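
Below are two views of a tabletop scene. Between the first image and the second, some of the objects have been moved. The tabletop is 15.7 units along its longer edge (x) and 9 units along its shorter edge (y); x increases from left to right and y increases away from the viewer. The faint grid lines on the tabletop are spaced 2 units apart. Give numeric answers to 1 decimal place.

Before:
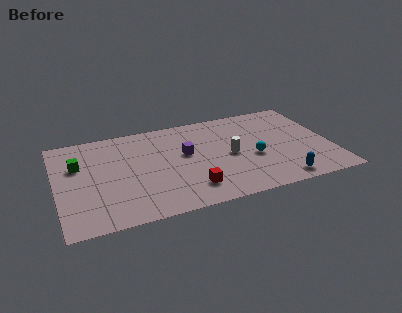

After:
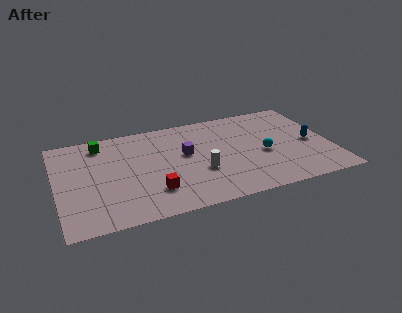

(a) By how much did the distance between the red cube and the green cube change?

-1.4

They were about 7.3 units apart before and 5.9 after — 1.4 units closer together.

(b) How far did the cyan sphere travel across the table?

0.6

The cyan sphere moved from about (11.2, 3.7) to (11.8, 3.9), a distance of √(0.6² + 0.2²) ≈ 0.6.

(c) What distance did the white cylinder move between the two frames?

2.1

The white cylinder was near (9.9, 4.3) before and (8.1, 3.3) after, so it travelled √(1.8² + 1.0²) ≈ 2.1 units.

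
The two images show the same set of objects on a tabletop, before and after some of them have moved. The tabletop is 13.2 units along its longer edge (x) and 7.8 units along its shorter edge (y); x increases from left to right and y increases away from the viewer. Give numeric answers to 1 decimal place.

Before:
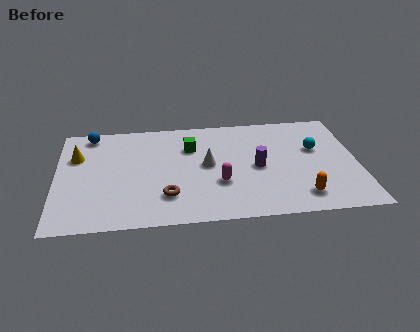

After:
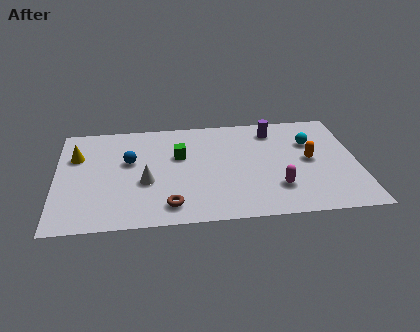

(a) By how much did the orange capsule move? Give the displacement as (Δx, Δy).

(0.5, 2.6)

From the two frames, the orange capsule sits at roughly (10.6, 1.4) before and (11.1, 4.0) after.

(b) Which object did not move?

the yellow cone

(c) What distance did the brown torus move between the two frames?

0.7

The brown torus was near (4.8, 2.0) before and (4.9, 1.3) after, so it travelled √(0.1² + 0.7²) ≈ 0.7 units.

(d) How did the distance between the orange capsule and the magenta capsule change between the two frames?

-1.3

They were about 3.7 units apart before and 2.4 after — 1.3 units closer together.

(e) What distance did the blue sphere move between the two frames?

2.8

The blue sphere was near (1.5, 6.9) before and (3.2, 4.7) after, so it travelled √(1.7² + 2.2²) ≈ 2.8 units.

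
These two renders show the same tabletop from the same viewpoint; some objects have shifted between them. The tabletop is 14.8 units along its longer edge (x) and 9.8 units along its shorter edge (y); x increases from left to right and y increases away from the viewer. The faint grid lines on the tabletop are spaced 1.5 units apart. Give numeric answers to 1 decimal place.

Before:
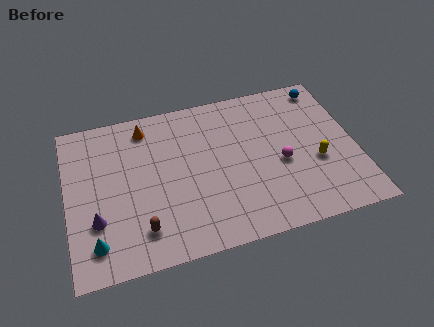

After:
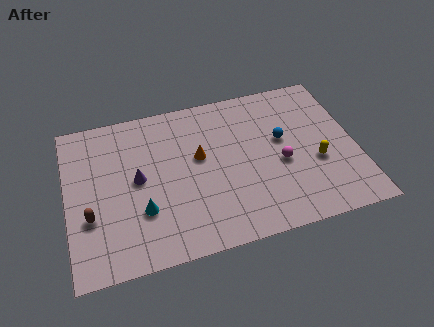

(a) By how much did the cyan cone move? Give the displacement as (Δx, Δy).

(2.4, 1.3)

The cyan cone started near (1.3, 1.8) and ended near (3.7, 3.1).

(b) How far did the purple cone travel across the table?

3.0

From (1.4, 3.1) to (3.6, 5.1), the purple cone covered √(2.2² + 2.0²) ≈ 3.0 units.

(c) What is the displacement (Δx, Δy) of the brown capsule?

(-2.5, 1.4)

The brown capsule was at about (3.6, 2.0) and moved to about (1.1, 3.4).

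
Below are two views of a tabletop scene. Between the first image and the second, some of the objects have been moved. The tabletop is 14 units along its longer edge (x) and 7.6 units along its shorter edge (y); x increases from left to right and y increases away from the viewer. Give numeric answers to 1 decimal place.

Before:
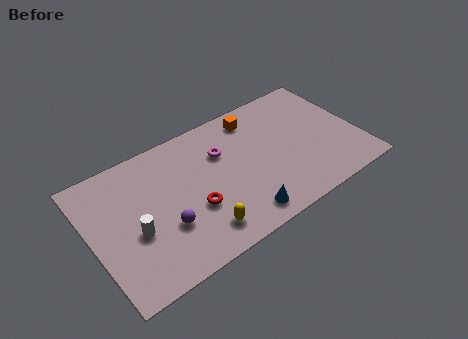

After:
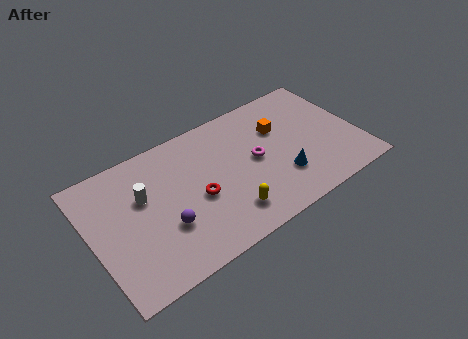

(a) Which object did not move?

the purple sphere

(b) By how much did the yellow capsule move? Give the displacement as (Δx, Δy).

(1.5, 0.2)

The yellow capsule was at about (5.2, 1.4) and moved to about (6.7, 1.6).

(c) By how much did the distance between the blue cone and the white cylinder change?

+1.8

The distance was about 5.6 in the first image and 7.4 in the second, so they moved 1.8 units further apart.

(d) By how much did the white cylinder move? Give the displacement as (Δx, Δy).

(0.7, 1.7)

From the two frames, the white cylinder sits at roughly (2.1, 3.1) before and (2.8, 4.8) after.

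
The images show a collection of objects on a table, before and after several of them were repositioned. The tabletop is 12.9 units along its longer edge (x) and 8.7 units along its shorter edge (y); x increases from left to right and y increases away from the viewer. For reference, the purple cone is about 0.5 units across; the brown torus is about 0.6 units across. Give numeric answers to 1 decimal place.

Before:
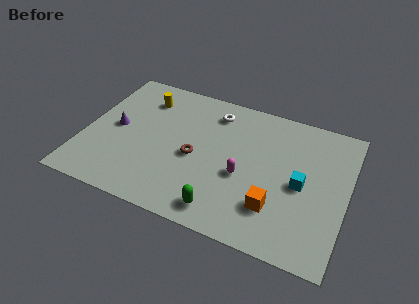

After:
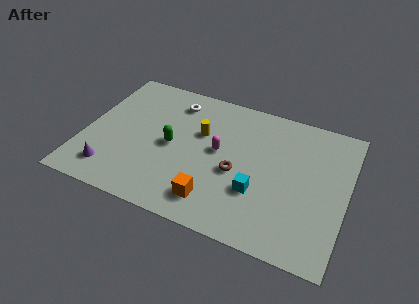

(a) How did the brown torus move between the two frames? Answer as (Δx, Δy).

(2.1, -0.2)

From the two frames, the brown torus sits at roughly (5.5, 3.9) before and (7.6, 3.7) after.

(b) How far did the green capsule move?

4.2

The green capsule moved from about (7.2, 1.2) to (4.3, 4.2), a distance of √(2.9² + 3.0²) ≈ 4.2.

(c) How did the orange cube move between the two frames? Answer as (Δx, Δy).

(-2.9, -0.7)

The orange cube started near (9.6, 2.3) and ended near (6.7, 1.6).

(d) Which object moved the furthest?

the green capsule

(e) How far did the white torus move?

2.0

From (6.1, 7.1) to (4.1, 7.1), the white torus covered √(2.0² + 0.0²) ≈ 2.0 units.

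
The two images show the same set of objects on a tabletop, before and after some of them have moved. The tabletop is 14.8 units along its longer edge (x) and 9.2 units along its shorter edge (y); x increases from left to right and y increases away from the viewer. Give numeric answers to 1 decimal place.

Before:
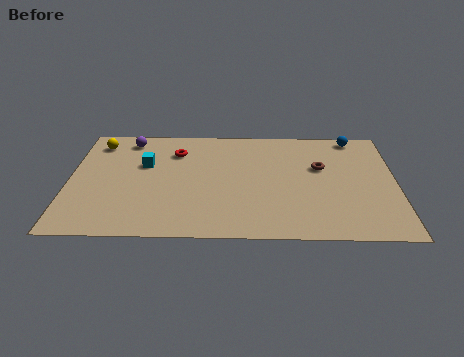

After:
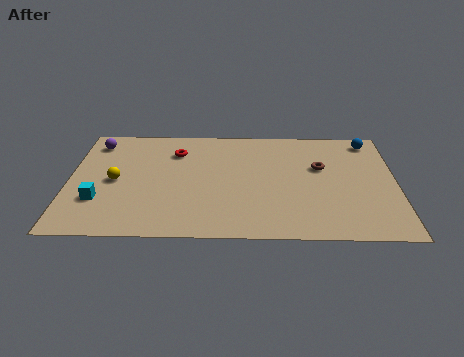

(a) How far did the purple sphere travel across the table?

1.5

The purple sphere moved from about (2.6, 7.9) to (1.1, 7.6), a distance of √(1.5² + 0.3²) ≈ 1.5.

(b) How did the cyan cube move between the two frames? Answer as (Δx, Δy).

(-2.0, -3.0)

From the two frames, the cyan cube sits at roughly (3.4, 5.8) before and (1.4, 2.8) after.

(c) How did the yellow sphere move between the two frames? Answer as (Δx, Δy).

(0.9, -3.2)

The yellow sphere was at about (1.2, 7.6) and moved to about (2.1, 4.4).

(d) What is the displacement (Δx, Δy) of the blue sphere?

(0.7, -0.3)

From the two frames, the blue sphere sits at roughly (13.0, 8.3) before and (13.7, 8.0) after.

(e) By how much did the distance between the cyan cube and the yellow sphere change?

-1.1

Before: roughly 2.8 units apart; after: 1.7. That's 1.1 units closer together.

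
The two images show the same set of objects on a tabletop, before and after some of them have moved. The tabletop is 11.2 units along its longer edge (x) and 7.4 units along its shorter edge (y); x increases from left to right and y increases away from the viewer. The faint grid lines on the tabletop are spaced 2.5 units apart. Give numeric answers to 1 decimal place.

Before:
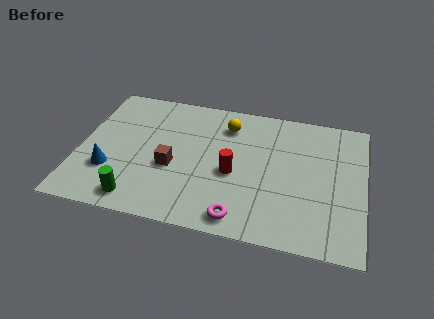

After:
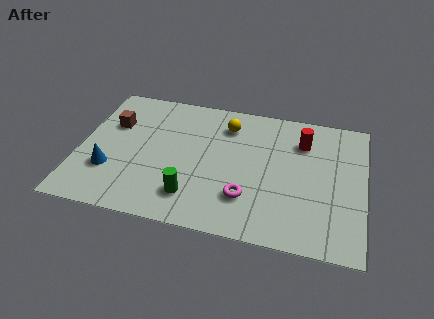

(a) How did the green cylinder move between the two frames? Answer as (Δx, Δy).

(2.1, 0.6)

From the two frames, the green cylinder sits at roughly (2.5, 1.0) before and (4.6, 1.6) after.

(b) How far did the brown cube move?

3.1

The brown cube was near (3.7, 3.0) before and (1.2, 4.9) after, so it travelled √(2.5² + 1.9²) ≈ 3.1 units.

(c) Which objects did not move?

the blue cone and the yellow sphere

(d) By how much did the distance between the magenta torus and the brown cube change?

+2.7

They were about 3.5 units apart before and 6.2 after — 2.7 units further apart.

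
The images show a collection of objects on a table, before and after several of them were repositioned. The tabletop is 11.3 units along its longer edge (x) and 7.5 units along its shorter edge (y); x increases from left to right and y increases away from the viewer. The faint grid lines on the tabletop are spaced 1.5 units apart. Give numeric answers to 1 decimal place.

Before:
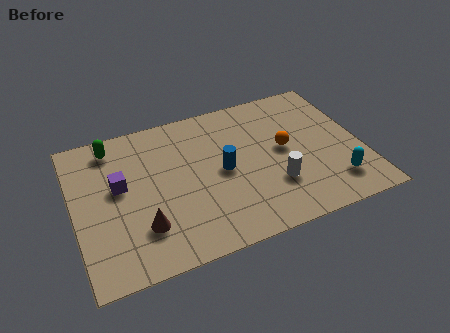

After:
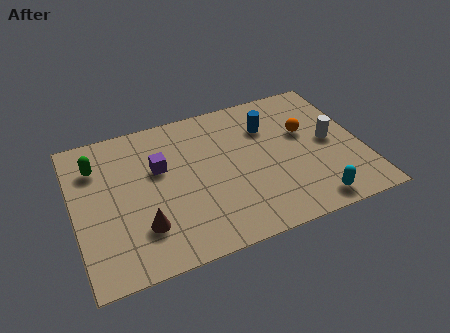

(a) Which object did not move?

the brown cone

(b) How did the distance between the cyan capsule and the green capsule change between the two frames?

-0.3

The distance was about 9.6 in the first image and 9.3 in the second, so they moved 0.3 units closer together.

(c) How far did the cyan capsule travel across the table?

1.2

The cyan capsule moved from about (10.0, 1.6) to (9.0, 0.9), a distance of √(1.0² + 0.7²) ≈ 1.2.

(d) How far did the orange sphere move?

1.1

The orange sphere was near (8.3, 4.0) before and (9.2, 4.6) after, so it travelled √(0.9² + 0.6²) ≈ 1.1 units.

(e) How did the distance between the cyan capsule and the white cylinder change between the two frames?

+0.7

They were about 2.4 units apart before and 3.1 after — 0.7 units further apart.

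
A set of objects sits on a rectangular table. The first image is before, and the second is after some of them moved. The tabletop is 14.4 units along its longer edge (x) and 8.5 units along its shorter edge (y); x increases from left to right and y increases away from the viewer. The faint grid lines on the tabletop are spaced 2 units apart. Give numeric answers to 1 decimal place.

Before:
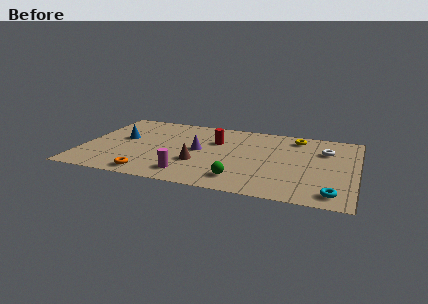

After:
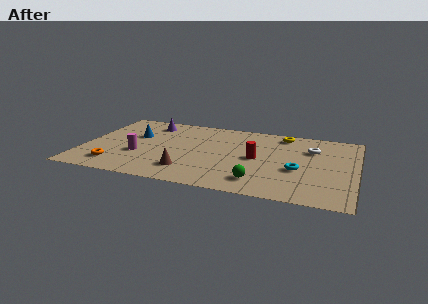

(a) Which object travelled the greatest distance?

the purple cone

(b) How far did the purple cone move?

3.9

From (6.1, 4.4) to (3.2, 7.0), the purple cone covered √(2.9² + 2.6²) ≈ 3.9 units.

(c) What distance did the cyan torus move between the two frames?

2.9

From (13.3, 1.2) to (11.4, 3.4), the cyan torus covered √(1.9² + 2.2²) ≈ 2.9 units.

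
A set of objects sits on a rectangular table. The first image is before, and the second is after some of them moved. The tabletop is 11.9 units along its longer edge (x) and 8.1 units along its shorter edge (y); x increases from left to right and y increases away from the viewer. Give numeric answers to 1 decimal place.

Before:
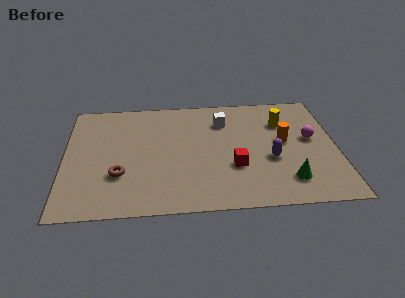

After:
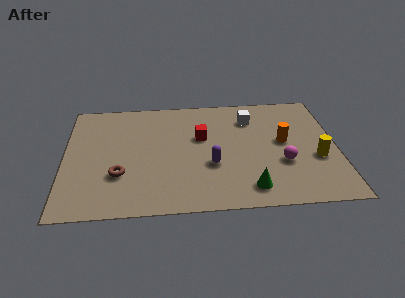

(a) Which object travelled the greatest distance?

the yellow cylinder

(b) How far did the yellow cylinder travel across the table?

3.0

The yellow cylinder moved from about (9.6, 5.8) to (11.0, 3.1), a distance of √(1.4² + 2.7²) ≈ 3.0.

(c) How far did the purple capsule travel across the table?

2.6

The purple capsule moved from about (9.0, 3.2) to (6.4, 3.0), a distance of √(2.6² + 0.2²) ≈ 2.6.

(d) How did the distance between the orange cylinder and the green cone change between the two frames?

+0.8

The distance was about 2.7 in the first image and 3.5 in the second, so they moved 0.8 units further apart.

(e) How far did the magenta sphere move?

2.1

The magenta sphere moved from about (10.8, 4.5) to (9.5, 2.9), a distance of √(1.3² + 1.6²) ≈ 2.1.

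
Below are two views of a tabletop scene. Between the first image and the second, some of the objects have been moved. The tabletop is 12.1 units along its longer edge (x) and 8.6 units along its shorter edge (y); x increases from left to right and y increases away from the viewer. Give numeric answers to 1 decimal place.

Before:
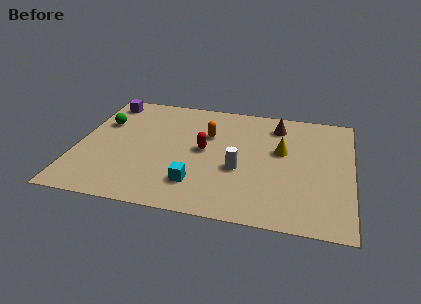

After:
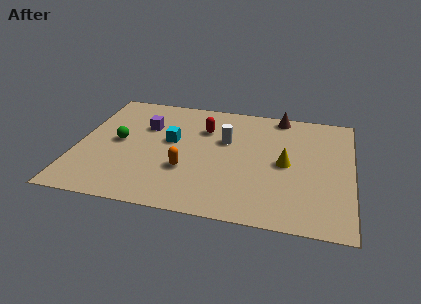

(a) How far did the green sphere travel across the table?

1.5

The green sphere moved from about (1.0, 5.7) to (1.8, 4.4), a distance of √(0.8² + 1.3²) ≈ 1.5.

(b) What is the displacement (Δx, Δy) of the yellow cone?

(0.2, -0.9)

The yellow cone started near (9.0, 5.1) and ended near (9.2, 4.2).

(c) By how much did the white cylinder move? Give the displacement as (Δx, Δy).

(-0.7, 2.0)

The white cylinder was at about (7.2, 3.4) and moved to about (6.5, 5.4).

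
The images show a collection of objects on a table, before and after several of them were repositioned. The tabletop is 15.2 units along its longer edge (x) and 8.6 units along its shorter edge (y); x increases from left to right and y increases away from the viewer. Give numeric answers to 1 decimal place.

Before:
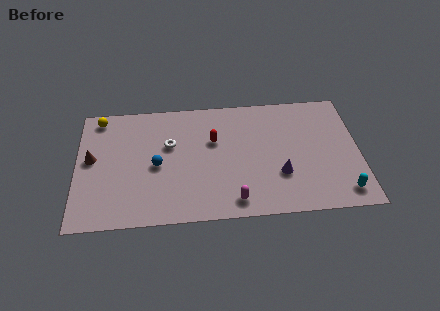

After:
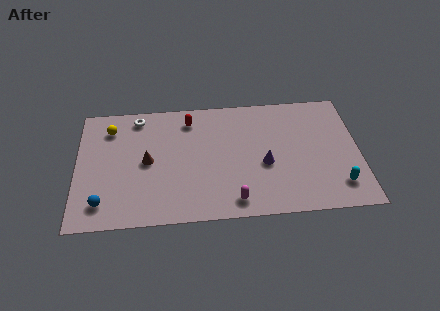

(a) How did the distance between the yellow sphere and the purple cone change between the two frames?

-1.9

Before: roughly 10.8 units apart; after: 8.9. That's 1.9 units closer together.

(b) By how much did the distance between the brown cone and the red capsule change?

-3.0

They were about 6.6 units apart before and 3.6 after — 3.0 units closer together.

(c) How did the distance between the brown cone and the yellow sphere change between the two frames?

+0.3

Before: roughly 2.9 units apart; after: 3.2. That's 0.3 units further apart.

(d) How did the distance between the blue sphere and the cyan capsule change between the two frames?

+2.3

Before: roughly 10.3 units apart; after: 12.6. That's 2.3 units further apart.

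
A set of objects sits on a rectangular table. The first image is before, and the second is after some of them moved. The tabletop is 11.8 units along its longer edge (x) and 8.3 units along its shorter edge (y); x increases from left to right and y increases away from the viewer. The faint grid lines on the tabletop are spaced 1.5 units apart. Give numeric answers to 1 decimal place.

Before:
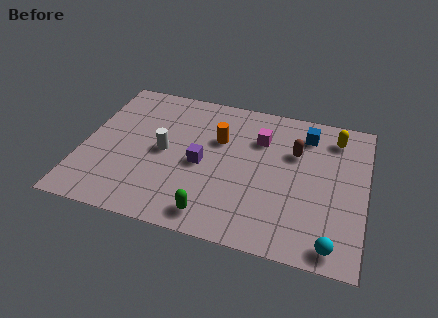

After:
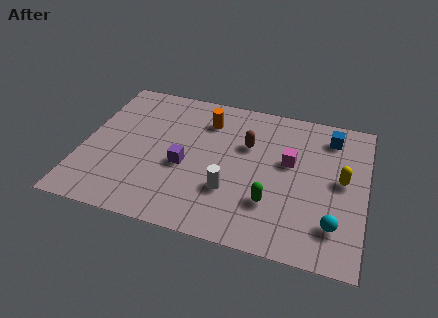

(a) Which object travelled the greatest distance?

the white cylinder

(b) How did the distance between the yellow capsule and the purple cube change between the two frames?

+0.4

They were about 6.2 units apart before and 6.6 after — 0.4 units further apart.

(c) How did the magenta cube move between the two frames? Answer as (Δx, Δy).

(1.3, -1.0)

From the two frames, the magenta cube sits at roughly (7.3, 5.9) before and (8.6, 4.9) after.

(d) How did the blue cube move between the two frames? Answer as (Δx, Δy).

(1.0, 0.1)

The blue cube was at about (9.2, 6.7) and moved to about (10.2, 6.8).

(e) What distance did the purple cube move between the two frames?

0.8

The purple cube moved from about (5.0, 3.8) to (4.3, 3.5), a distance of √(0.7² + 0.3²) ≈ 0.8.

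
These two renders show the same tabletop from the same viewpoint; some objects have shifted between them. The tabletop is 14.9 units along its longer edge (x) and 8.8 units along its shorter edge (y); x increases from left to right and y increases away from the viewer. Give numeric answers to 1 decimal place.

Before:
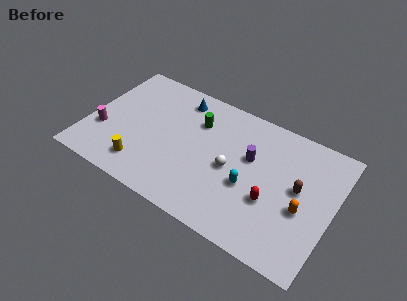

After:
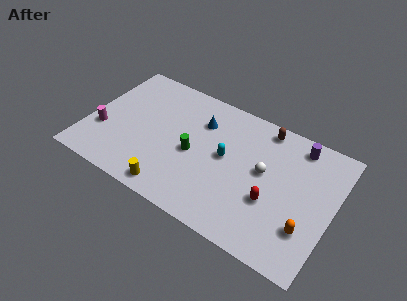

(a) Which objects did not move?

the red capsule and the magenta cylinder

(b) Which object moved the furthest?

the brown capsule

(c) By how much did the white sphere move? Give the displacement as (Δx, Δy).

(1.9, 0.8)

The white sphere was at about (8.8, 4.1) and moved to about (10.7, 4.9).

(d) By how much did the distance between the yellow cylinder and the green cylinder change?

-2.2

They were about 5.3 units apart before and 3.1 after — 2.2 units closer together.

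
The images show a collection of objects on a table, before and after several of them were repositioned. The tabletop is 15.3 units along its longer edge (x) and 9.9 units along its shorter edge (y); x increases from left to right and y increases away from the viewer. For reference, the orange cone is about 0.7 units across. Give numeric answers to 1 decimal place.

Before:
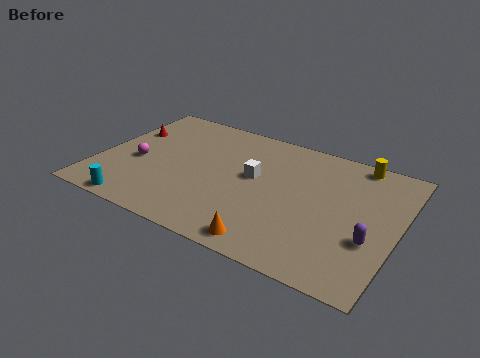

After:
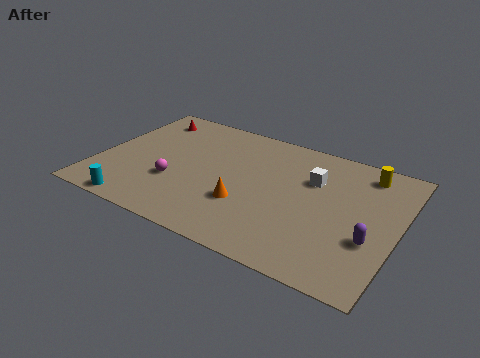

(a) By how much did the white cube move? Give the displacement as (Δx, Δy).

(2.9, 1.1)

The white cube was at about (7.9, 5.6) and moved to about (10.8, 6.7).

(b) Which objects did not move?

the cyan cylinder and the purple capsule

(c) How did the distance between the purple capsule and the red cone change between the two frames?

-0.3

They were about 13.5 units apart before and 13.2 after — 0.3 units closer together.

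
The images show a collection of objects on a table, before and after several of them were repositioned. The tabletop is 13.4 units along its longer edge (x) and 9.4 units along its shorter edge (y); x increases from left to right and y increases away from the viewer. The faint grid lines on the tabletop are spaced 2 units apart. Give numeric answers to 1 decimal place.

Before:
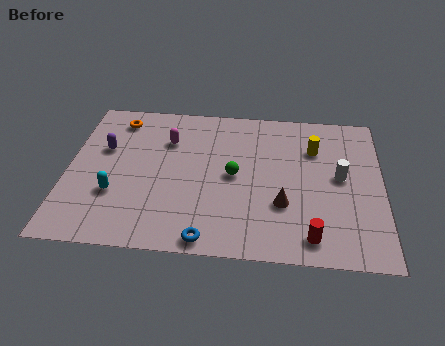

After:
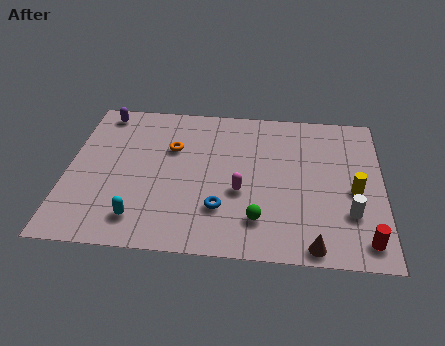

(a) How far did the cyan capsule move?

1.8

From (2.1, 3.1) to (3.2, 1.7), the cyan capsule covered √(1.1² + 1.4²) ≈ 1.8 units.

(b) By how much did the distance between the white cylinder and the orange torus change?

-1.7

The distance was about 10.0 in the first image and 8.3 in the second, so they moved 1.7 units closer together.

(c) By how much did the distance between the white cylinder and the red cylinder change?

-2.3

They were about 3.9 units apart before and 1.6 after — 2.3 units closer together.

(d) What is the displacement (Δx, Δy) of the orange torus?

(2.4, -1.7)

From the two frames, the orange torus sits at roughly (2.0, 7.9) before and (4.4, 6.2) after.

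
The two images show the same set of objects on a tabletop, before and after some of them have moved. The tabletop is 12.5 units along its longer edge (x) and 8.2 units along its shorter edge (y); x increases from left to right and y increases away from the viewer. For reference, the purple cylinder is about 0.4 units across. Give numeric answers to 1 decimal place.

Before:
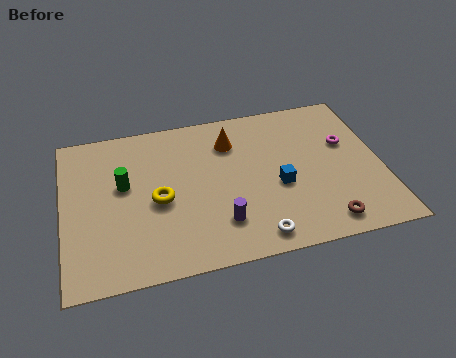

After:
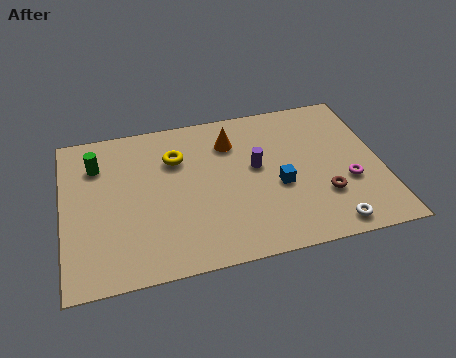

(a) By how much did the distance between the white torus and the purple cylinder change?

+2.9

The distance was about 1.6 in the first image and 4.5 in the second, so they moved 2.9 units further apart.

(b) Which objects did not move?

the blue cube and the orange cone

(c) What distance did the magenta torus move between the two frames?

2.1

The magenta torus moved from about (11.2, 5.1) to (11.1, 3.0), a distance of √(0.1² + 2.1²) ≈ 2.1.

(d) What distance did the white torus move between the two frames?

2.9

The white torus was near (7.3, 1.0) before and (10.2, 0.9) after, so it travelled √(2.9² + 0.1²) ≈ 2.9 units.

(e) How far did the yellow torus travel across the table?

2.2

From (3.7, 3.7) to (4.5, 5.8), the yellow torus covered √(0.8² + 2.1²) ≈ 2.2 units.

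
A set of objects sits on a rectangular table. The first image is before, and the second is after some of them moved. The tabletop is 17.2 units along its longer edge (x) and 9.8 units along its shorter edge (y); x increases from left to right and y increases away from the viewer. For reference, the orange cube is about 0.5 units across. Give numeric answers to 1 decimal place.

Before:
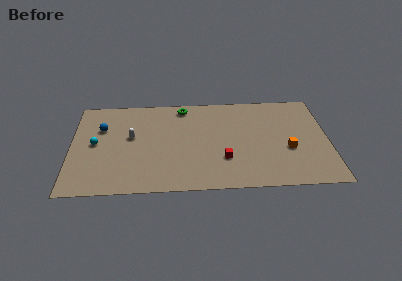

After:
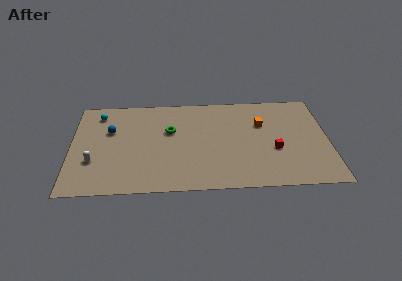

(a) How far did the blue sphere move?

0.7

The blue sphere was near (2.0, 6.6) before and (2.6, 6.3) after, so it travelled √(0.6² + 0.3²) ≈ 0.7 units.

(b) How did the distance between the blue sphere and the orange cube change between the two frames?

-2.6

The distance was about 12.8 in the first image and 10.2 in the second, so they moved 2.6 units closer together.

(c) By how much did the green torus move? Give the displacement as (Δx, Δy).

(-0.9, -2.5)

The green torus was at about (7.5, 8.6) and moved to about (6.6, 6.1).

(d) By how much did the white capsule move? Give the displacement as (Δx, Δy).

(-2.5, -2.4)

The white capsule was at about (4.0, 5.6) and moved to about (1.5, 3.2).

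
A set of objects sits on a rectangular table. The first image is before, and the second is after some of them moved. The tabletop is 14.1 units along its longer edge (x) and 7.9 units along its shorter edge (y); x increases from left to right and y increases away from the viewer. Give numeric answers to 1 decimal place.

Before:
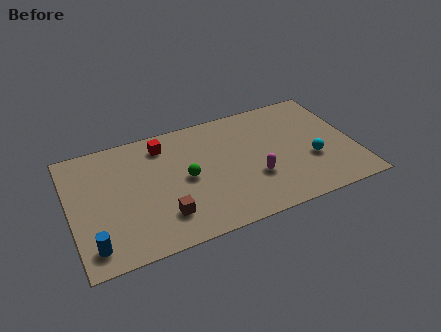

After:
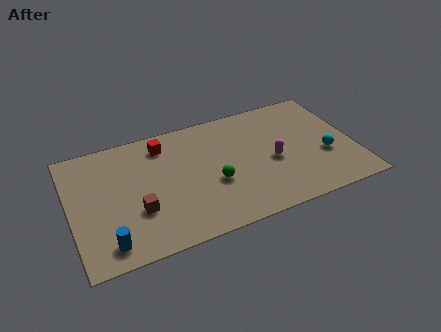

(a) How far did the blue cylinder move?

0.7

The blue cylinder moved from about (0.9, 1.3) to (1.6, 1.2), a distance of √(0.7² + 0.1²) ≈ 0.7.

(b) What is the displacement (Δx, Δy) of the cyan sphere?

(0.7, 0.1)

The cyan sphere was at about (11.9, 2.9) and moved to about (12.6, 3.0).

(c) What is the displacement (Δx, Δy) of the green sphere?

(1.3, -0.8)

The green sphere started near (5.7, 3.9) and ended near (7.0, 3.1).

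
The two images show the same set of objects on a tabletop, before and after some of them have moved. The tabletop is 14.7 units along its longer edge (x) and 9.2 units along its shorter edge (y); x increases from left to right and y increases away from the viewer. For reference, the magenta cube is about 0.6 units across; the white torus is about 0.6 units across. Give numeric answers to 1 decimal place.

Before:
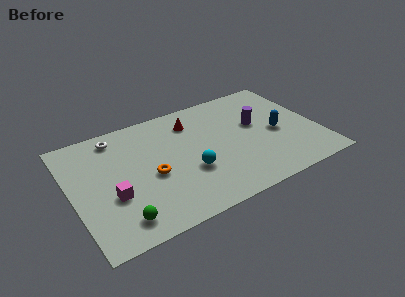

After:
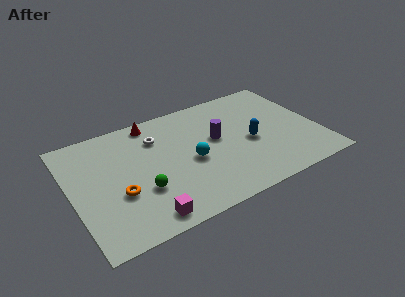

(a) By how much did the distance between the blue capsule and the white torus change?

-4.1

They were about 10.0 units apart before and 5.9 after — 4.1 units closer together.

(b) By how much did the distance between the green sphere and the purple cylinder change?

-4.4

Before: roughly 9.6 units apart; after: 5.2. That's 4.4 units closer together.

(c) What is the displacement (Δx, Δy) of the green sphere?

(1.5, 1.6)

The green sphere was at about (2.4, 1.5) and moved to about (3.9, 3.1).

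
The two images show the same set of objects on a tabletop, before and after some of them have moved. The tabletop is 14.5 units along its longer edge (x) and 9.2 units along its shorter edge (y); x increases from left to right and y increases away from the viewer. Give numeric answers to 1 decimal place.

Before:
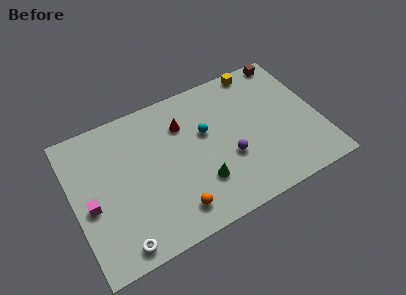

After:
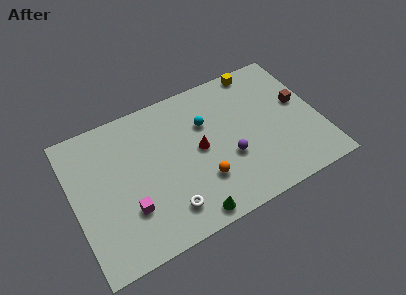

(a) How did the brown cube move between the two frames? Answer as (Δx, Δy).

(0.2, -3.2)

From the two frames, the brown cube sits at roughly (13.3, 8.4) before and (13.5, 5.2) after.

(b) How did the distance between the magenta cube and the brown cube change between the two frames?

-2.4

Before: roughly 13.2 units apart; after: 10.8. That's 2.4 units closer together.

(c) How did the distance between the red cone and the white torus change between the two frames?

-3.6

The distance was about 7.3 in the first image and 3.7 in the second, so they moved 3.6 units closer together.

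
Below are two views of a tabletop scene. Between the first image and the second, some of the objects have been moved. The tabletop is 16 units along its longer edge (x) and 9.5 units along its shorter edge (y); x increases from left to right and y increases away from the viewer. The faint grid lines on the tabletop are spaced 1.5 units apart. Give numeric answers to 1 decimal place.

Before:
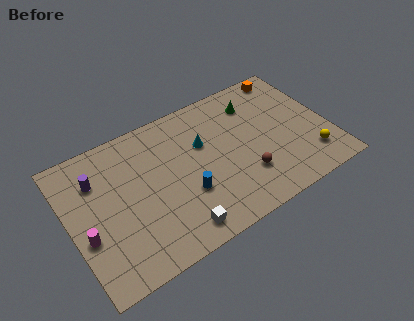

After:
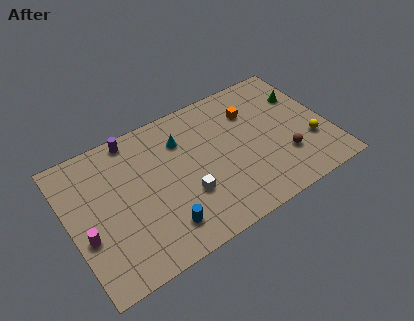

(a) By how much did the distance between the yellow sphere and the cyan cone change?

+1.2

The distance was about 7.3 in the first image and 8.5 in the second, so they moved 1.2 units further apart.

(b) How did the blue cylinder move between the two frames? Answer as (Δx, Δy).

(-1.7, -1.4)

From the two frames, the blue cylinder sits at roughly (6.9, 3.3) before and (5.2, 1.9) after.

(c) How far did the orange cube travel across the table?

3.1

The orange cube was near (14.3, 8.5) before and (11.6, 6.9) after, so it travelled √(2.7² + 1.6²) ≈ 3.1 units.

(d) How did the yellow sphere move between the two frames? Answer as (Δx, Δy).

(0.2, 1.0)

The yellow sphere started near (14.5, 2.1) and ended near (14.7, 3.1).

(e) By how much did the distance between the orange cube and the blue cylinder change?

-0.9

The distance was about 9.0 in the first image and 8.1 in the second, so they moved 0.9 units closer together.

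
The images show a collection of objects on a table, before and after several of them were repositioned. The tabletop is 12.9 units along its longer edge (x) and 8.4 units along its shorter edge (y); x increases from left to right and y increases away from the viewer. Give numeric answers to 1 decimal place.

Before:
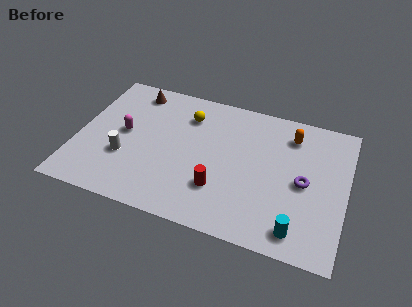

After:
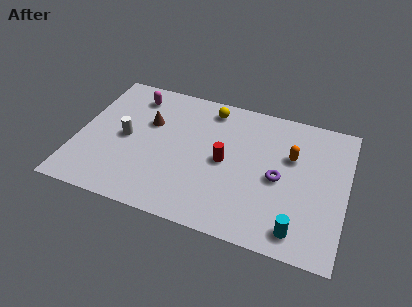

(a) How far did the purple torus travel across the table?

1.2

The purple torus was near (10.9, 4.0) before and (9.7, 3.9) after, so it travelled √(1.2² + 0.1²) ≈ 1.2 units.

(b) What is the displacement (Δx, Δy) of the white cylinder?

(-0.1, 1.2)

The white cylinder started near (2.4, 2.9) and ended near (2.3, 4.1).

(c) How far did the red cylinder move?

1.7

The red cylinder was near (7.0, 2.4) before and (7.1, 4.1) after, so it travelled √(0.1² + 1.7²) ≈ 1.7 units.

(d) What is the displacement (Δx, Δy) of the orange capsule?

(0.1, -1.3)

From the two frames, the orange capsule sits at roughly (10.1, 6.7) before and (10.2, 5.4) after.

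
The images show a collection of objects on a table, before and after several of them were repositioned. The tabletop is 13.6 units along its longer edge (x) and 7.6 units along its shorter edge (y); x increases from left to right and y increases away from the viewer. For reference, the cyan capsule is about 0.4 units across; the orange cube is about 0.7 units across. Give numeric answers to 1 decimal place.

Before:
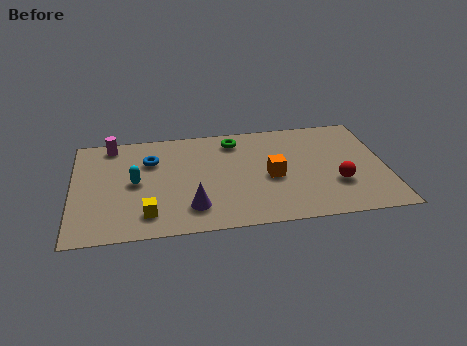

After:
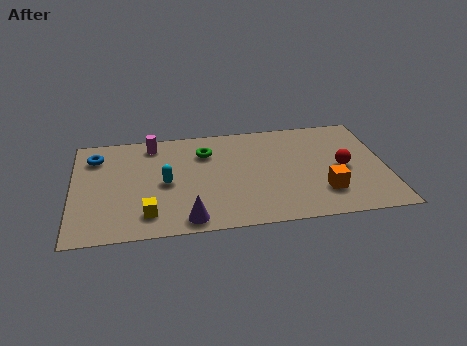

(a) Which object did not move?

the yellow cube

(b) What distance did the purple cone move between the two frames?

0.8

The purple cone moved from about (5.1, 1.7) to (4.9, 0.9), a distance of √(0.2² + 0.8²) ≈ 0.8.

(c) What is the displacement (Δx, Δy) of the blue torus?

(-2.4, 0.6)

From the two frames, the blue torus sits at roughly (3.4, 5.3) before and (1.0, 5.9) after.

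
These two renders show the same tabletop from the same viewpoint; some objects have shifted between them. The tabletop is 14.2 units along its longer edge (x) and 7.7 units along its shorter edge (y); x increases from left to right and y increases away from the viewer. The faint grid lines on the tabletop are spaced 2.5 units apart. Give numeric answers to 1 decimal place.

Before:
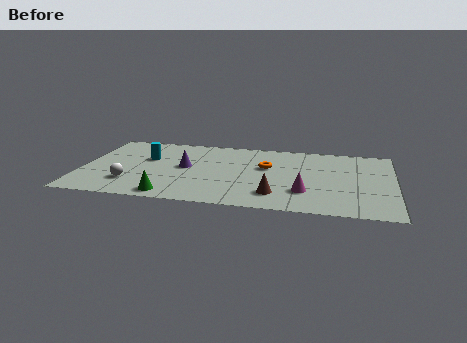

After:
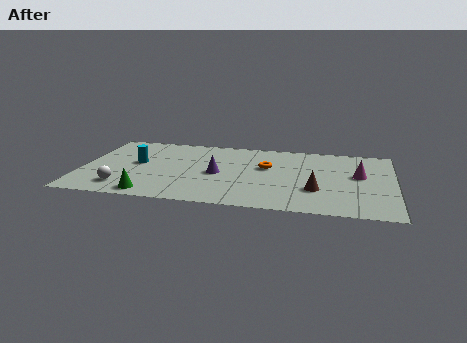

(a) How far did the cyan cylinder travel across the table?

0.7

From (2.9, 4.8) to (2.5, 4.2), the cyan cylinder covered √(0.4² + 0.6²) ≈ 0.7 units.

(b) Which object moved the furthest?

the magenta cone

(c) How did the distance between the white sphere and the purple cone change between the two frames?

+1.5

Before: roughly 3.2 units apart; after: 4.7. That's 1.5 units further apart.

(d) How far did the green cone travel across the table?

0.9

From (4.2, 0.9) to (3.3, 0.9), the green cone covered √(0.9² + 0.0²) ≈ 0.9 units.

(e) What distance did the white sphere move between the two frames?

0.6

The white sphere was near (2.3, 2.0) before and (2.0, 1.5) after, so it travelled √(0.3² + 0.5²) ≈ 0.6 units.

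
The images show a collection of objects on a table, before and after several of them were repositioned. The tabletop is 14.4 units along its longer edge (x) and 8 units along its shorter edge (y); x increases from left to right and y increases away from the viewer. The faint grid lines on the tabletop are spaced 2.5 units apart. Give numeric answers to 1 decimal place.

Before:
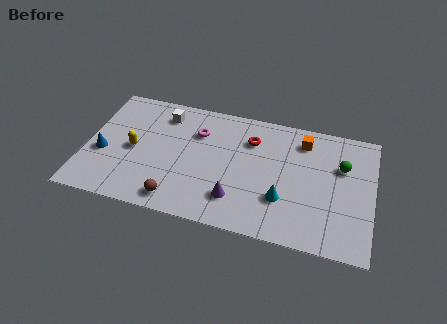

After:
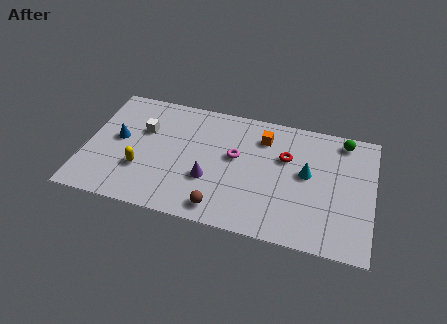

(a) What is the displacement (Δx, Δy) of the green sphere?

(0.0, 1.7)

From the two frames, the green sphere sits at roughly (12.8, 5.3) before and (12.8, 7.0) after.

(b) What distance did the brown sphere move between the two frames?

2.2

From (4.8, 1.1) to (7.0, 1.1), the brown sphere covered √(2.2² + 0.0²) ≈ 2.2 units.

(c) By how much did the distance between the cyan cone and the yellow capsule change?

+0.7

They were about 7.7 units apart before and 8.4 after — 0.7 units further apart.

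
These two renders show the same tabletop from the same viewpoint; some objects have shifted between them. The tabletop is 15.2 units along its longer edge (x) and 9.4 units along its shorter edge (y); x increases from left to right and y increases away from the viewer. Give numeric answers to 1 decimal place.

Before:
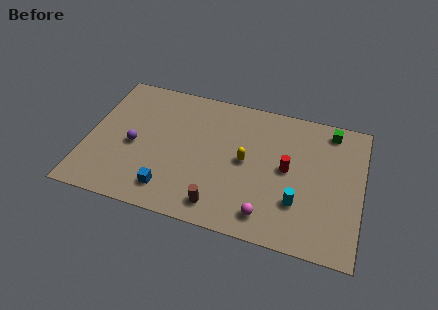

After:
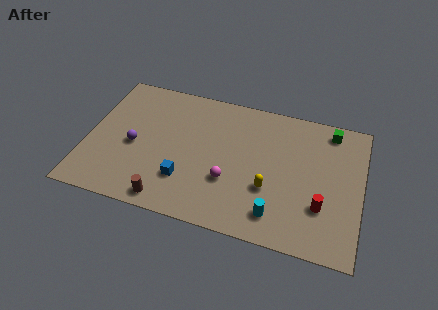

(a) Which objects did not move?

the green cube and the purple sphere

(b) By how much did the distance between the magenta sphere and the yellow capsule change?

-1.4

The distance was about 3.6 in the first image and 2.2 in the second, so they moved 1.4 units closer together.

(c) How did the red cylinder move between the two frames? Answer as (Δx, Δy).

(2.0, -2.0)

The red cylinder was at about (11.1, 4.9) and moved to about (13.1, 2.9).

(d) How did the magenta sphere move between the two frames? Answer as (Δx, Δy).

(-2.2, 1.7)

From the two frames, the magenta sphere sits at roughly (10.2, 1.5) before and (8.0, 3.2) after.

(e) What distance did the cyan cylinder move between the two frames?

1.6

The cyan cylinder was near (11.8, 2.8) before and (10.7, 1.7) after, so it travelled √(1.1² + 1.1²) ≈ 1.6 units.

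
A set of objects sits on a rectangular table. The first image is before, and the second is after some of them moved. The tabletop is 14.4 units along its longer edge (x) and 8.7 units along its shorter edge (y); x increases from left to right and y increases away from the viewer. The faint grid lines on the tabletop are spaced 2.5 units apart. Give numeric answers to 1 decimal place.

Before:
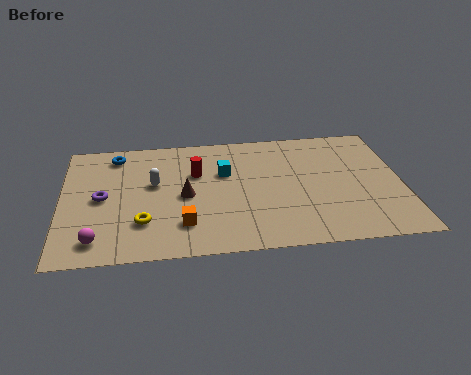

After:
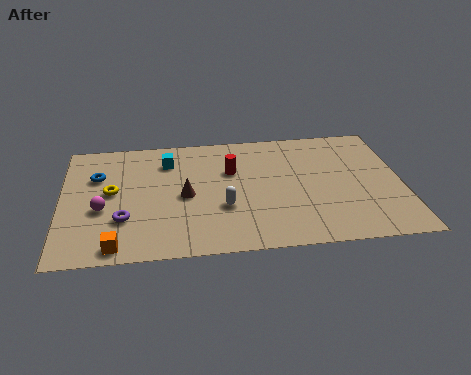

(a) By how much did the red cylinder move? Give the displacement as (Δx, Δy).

(1.5, 0.0)

From the two frames, the red cylinder sits at roughly (5.7, 5.7) before and (7.2, 5.7) after.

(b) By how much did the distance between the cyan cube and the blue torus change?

-1.8

The distance was about 4.9 in the first image and 3.1 in the second, so they moved 1.8 units closer together.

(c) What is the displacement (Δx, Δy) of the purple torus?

(0.9, -1.6)

The purple torus started near (1.7, 4.3) and ended near (2.6, 2.7).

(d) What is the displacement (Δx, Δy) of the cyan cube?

(-2.4, 1.1)

The cyan cube started near (6.9, 5.6) and ended near (4.5, 6.7).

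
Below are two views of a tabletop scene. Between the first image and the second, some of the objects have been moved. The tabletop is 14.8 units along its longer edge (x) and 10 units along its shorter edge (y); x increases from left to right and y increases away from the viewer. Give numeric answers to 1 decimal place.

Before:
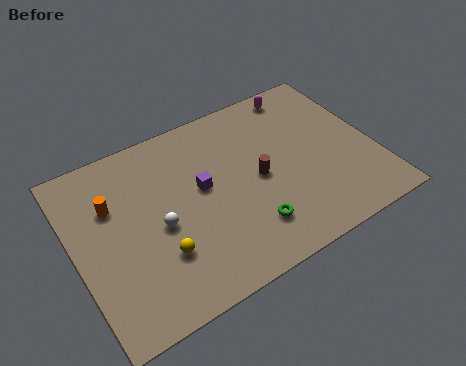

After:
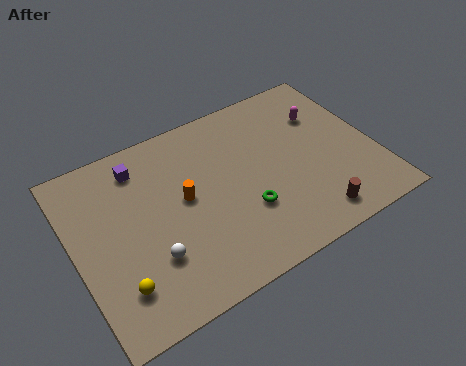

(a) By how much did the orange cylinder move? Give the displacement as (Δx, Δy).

(3.4, -1.3)

From the two frames, the orange cylinder sits at roughly (2.0, 6.7) before and (5.4, 5.4) after.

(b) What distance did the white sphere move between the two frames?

1.6

From (4.0, 4.5) to (3.4, 3.0), the white sphere covered √(0.6² + 1.5²) ≈ 1.6 units.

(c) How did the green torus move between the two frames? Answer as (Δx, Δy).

(0.0, 1.0)

From the two frames, the green torus sits at roughly (8.1, 2.3) before and (8.1, 3.3) after.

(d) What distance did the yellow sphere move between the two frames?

2.2

The yellow sphere moved from about (3.8, 3.0) to (1.7, 2.3), a distance of √(2.1² + 0.7²) ≈ 2.2.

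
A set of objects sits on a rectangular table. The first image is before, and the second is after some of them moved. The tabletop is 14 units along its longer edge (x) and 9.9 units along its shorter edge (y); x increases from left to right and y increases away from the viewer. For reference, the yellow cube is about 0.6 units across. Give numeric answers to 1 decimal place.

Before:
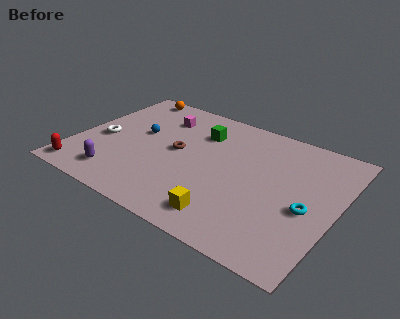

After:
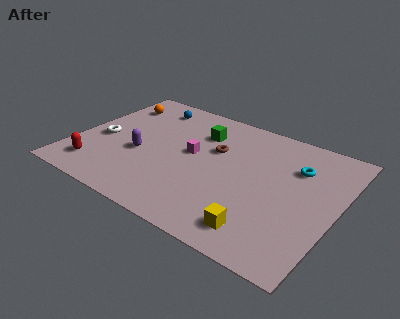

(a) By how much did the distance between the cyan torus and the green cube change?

-1.7

They were about 7.0 units apart before and 5.3 after — 1.7 units closer together.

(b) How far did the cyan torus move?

3.0

From (12.6, 4.2) to (11.6, 7.0), the cyan torus covered √(1.0² + 2.8²) ≈ 3.0 units.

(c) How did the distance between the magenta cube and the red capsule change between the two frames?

-1.4

The distance was about 7.2 in the first image and 5.8 in the second, so they moved 1.4 units closer together.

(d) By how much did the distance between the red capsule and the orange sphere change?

-2.1

They were about 8.0 units apart before and 5.9 after — 2.1 units closer together.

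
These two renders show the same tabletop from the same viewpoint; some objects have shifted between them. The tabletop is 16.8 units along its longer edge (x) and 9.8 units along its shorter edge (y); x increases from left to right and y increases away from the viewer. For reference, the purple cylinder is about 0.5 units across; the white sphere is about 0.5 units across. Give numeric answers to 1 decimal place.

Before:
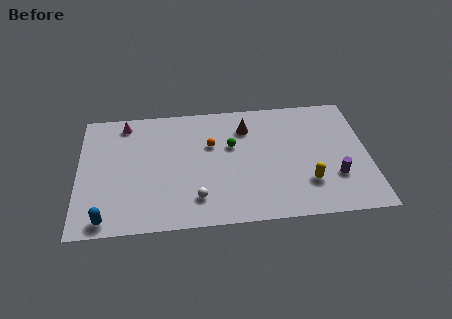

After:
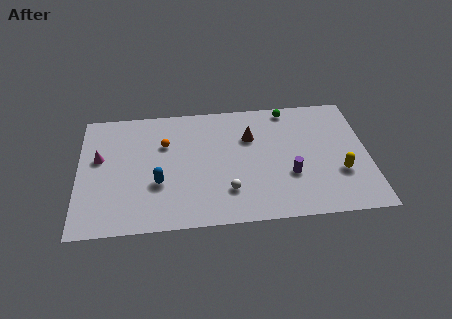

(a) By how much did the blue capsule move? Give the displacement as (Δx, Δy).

(3.0, 2.5)

The blue capsule started near (1.6, 1.0) and ended near (4.6, 3.5).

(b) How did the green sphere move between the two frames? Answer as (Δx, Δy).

(3.4, 2.7)

From the two frames, the green sphere sits at roughly (8.9, 6.1) before and (12.3, 8.8) after.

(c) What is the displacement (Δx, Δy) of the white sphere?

(1.8, 0.4)

The white sphere started near (6.8, 2.1) and ended near (8.6, 2.5).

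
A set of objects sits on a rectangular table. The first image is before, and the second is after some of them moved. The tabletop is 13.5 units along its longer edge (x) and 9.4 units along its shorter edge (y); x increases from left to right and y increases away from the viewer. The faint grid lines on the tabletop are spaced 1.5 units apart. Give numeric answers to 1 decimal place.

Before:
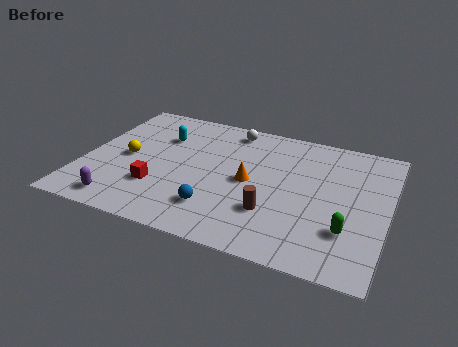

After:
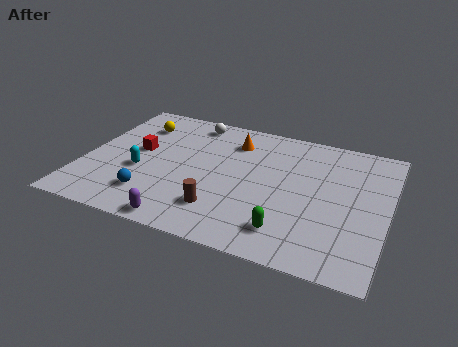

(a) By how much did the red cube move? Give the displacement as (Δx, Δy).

(-1.2, 2.4)

The red cube started near (3.5, 2.8) and ended near (2.3, 5.2).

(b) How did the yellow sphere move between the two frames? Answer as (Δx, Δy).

(0.1, 2.7)

From the two frames, the yellow sphere sits at roughly (1.9, 4.5) before and (2.0, 7.2) after.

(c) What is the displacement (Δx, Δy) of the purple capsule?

(2.8, -0.4)

The purple capsule was at about (2.1, 1.2) and moved to about (4.9, 0.8).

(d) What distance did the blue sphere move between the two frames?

2.9

From (6.2, 2.2) to (3.3, 2.1), the blue sphere covered √(2.9² + 0.1²) ≈ 2.9 units.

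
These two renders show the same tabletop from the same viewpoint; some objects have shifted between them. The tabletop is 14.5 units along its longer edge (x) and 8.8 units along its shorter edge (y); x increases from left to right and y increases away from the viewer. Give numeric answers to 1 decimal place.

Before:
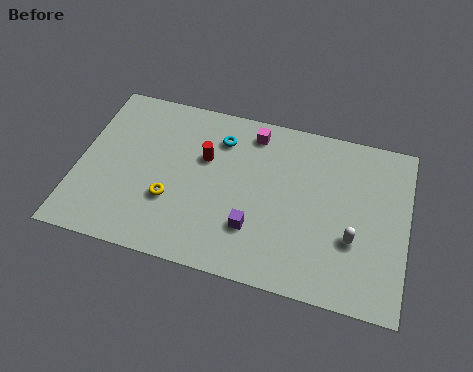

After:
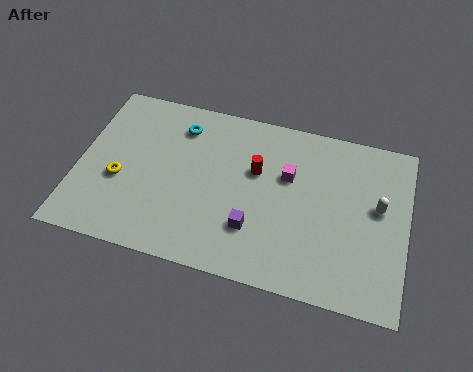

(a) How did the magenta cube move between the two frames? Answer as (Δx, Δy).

(1.7, -1.9)

The magenta cube was at about (7.5, 7.5) and moved to about (9.2, 5.6).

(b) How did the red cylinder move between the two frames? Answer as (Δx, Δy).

(2.3, -0.1)

The red cylinder started near (5.5, 5.6) and ended near (7.8, 5.5).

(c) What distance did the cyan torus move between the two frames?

1.8

From (6.1, 6.8) to (4.3, 7.0), the cyan torus covered √(1.8² + 0.2²) ≈ 1.8 units.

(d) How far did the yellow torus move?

2.4

From (4.2, 3.0) to (1.9, 3.5), the yellow torus covered √(2.3² + 0.5²) ≈ 2.4 units.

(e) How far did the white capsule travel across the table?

2.1

The white capsule moved from about (12.2, 3.1) to (13.2, 5.0), a distance of √(1.0² + 1.9²) ≈ 2.1.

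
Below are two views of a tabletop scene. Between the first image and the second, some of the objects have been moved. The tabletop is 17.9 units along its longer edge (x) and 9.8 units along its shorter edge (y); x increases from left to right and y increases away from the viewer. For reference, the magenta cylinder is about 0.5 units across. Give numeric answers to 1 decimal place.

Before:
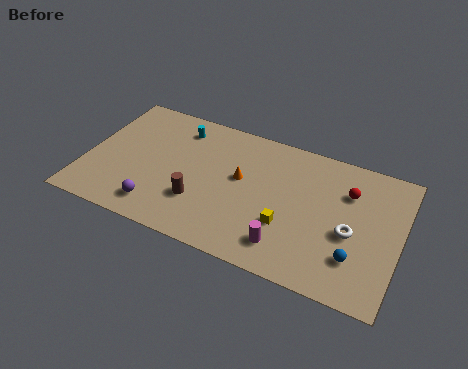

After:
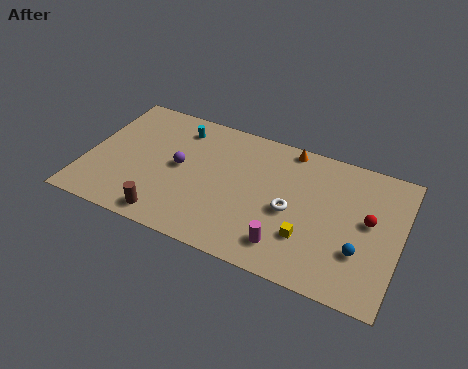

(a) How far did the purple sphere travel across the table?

3.5

From (4.5, 1.7) to (5.3, 5.1), the purple sphere covered √(0.8² + 3.4²) ≈ 3.5 units.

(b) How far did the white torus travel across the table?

3.4

The white torus was near (15.2, 4.2) before and (11.8, 4.4) after, so it travelled √(3.4² + 0.2²) ≈ 3.4 units.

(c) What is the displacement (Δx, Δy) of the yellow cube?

(1.2, -0.4)

The yellow cube was at about (11.7, 3.3) and moved to about (12.9, 2.9).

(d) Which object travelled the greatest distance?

the orange cone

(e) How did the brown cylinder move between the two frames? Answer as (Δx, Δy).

(-1.6, -1.8)

From the two frames, the brown cylinder sits at roughly (6.7, 3.0) before and (5.1, 1.2) after.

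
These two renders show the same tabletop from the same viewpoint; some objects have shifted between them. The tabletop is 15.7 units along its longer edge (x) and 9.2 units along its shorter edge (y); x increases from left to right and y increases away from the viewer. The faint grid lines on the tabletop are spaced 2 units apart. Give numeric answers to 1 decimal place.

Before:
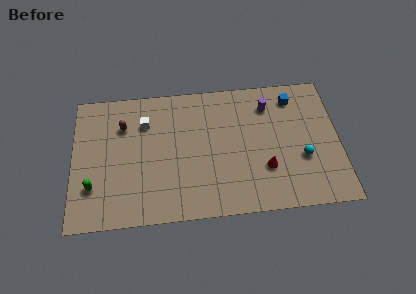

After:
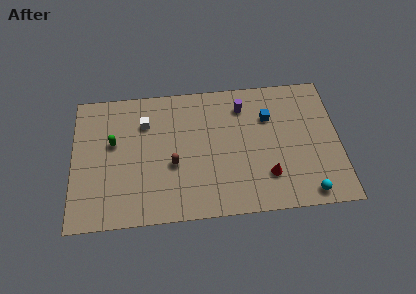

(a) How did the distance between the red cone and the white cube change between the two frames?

+0.3

They were about 8.0 units apart before and 8.3 after — 0.3 units further apart.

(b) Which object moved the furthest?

the brown capsule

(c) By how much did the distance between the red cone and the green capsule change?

-0.6

The distance was about 10.1 in the first image and 9.5 in the second, so they moved 0.6 units closer together.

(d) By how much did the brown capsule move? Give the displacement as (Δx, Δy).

(2.9, -2.9)

The brown capsule was at about (3.0, 6.6) and moved to about (5.9, 3.7).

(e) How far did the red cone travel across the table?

0.5

From (11.3, 2.9) to (11.4, 2.4), the red cone covered √(0.1² + 0.5²) ≈ 0.5 units.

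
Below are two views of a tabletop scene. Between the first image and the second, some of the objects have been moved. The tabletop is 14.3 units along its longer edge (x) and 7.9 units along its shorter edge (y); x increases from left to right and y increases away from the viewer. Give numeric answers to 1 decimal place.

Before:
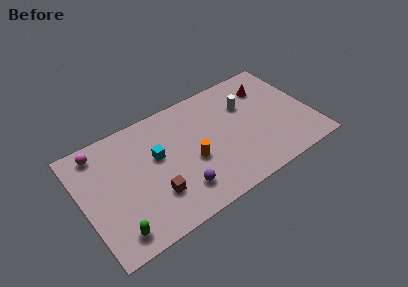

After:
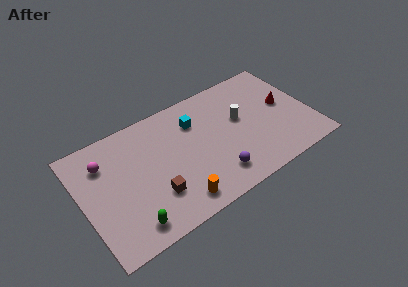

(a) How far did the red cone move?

1.9

The red cone moved from about (12.0, 6.0) to (12.8, 4.3), a distance of √(0.8² + 1.7²) ≈ 1.9.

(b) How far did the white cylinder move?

0.9

The white cylinder was near (10.5, 5.4) before and (10.0, 4.6) after, so it travelled √(0.5² + 0.8²) ≈ 0.9 units.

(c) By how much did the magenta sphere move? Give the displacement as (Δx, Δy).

(0.2, -0.9)

The magenta sphere started near (1.4, 6.8) and ended near (1.6, 5.9).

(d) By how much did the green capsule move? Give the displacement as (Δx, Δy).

(0.9, 0.0)

The green capsule started near (1.6, 1.2) and ended near (2.5, 1.2).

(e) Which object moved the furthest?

the cyan cube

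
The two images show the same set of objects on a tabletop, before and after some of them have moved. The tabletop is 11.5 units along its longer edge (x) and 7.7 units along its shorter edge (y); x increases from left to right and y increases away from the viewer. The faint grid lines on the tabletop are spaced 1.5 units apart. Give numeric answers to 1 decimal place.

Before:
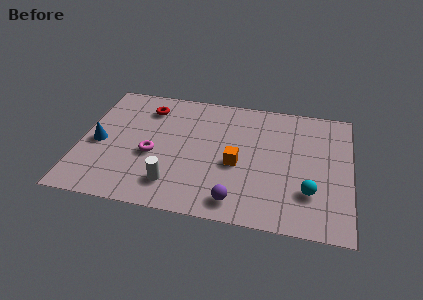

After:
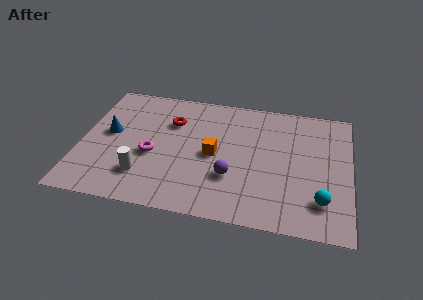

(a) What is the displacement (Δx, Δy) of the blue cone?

(0.4, 0.7)

From the two frames, the blue cone sits at roughly (0.8, 3.5) before and (1.2, 4.2) after.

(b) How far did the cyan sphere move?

0.6

From (9.8, 2.2) to (10.3, 1.8), the cyan sphere covered √(0.5² + 0.4²) ≈ 0.6 units.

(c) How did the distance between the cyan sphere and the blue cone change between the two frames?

+0.3

Before: roughly 9.1 units apart; after: 9.4. That's 0.3 units further apart.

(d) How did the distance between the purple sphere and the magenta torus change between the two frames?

-0.8

Before: roughly 4.3 units apart; after: 3.5. That's 0.8 units closer together.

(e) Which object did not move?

the magenta torus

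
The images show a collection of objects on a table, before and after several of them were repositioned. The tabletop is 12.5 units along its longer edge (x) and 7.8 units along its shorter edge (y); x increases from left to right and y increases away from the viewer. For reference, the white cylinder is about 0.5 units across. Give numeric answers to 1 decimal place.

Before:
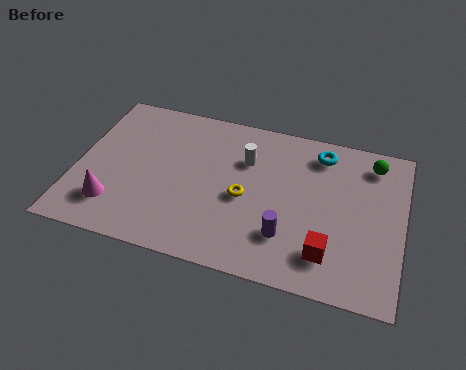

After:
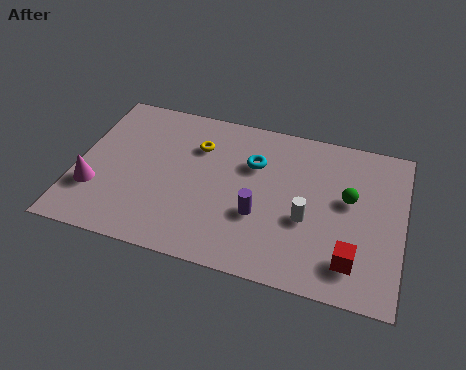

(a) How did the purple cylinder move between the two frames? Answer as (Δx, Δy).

(-1.1, 0.7)

The purple cylinder started near (8.2, 2.1) and ended near (7.1, 2.8).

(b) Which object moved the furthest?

the white cylinder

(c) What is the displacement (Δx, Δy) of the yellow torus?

(-2.0, 2.1)

The yellow torus was at about (6.5, 3.5) and moved to about (4.5, 5.6).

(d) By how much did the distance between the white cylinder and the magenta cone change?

+2.1

Before: roughly 6.0 units apart; after: 8.1. That's 2.1 units further apart.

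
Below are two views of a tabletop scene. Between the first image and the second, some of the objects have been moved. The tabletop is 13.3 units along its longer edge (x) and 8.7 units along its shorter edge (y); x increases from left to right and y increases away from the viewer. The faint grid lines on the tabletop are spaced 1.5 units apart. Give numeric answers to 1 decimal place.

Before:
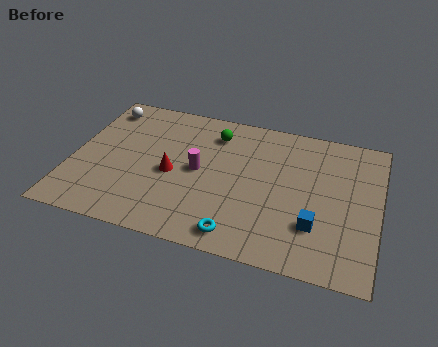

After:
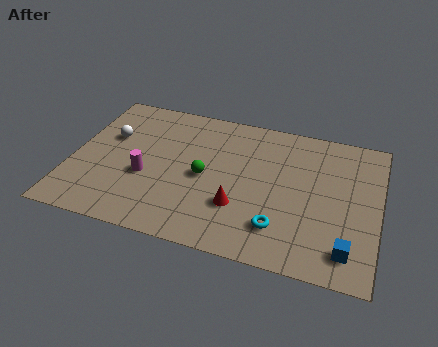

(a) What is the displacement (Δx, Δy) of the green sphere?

(-0.2, -2.8)

The green sphere was at about (6.0, 6.9) and moved to about (5.8, 4.1).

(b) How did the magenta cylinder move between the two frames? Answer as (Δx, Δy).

(-2.2, -1.0)

The magenta cylinder started near (5.5, 4.4) and ended near (3.3, 3.4).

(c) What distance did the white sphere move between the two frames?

1.9

From (1.0, 7.3) to (1.5, 5.5), the white sphere covered √(0.5² + 1.8²) ≈ 1.9 units.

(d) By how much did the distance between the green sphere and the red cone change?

-1.3

They were about 3.4 units apart before and 2.1 after — 1.3 units closer together.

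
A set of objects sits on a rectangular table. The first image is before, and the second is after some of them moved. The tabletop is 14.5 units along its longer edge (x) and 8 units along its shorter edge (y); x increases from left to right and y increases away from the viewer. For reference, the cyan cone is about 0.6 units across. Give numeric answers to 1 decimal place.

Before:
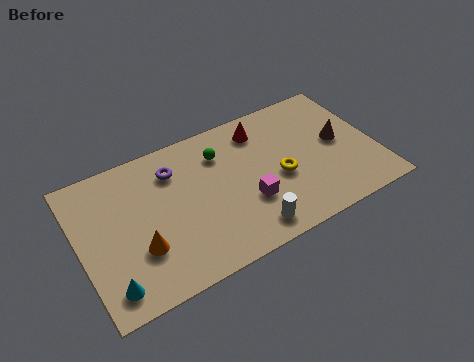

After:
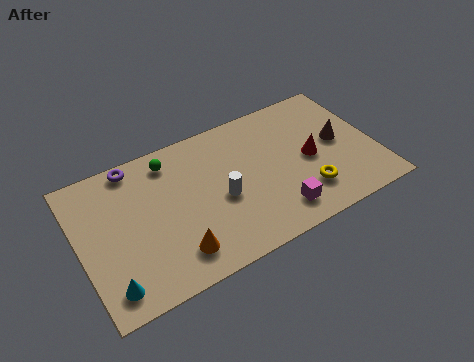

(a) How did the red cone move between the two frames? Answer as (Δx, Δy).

(2.1, -2.7)

From the two frames, the red cone sits at roughly (9.2, 6.5) before and (11.3, 3.8) after.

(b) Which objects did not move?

the cyan cone and the brown cone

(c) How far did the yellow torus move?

1.8

From (9.7, 3.4) to (10.8, 2.0), the yellow torus covered √(1.1² + 1.4²) ≈ 1.8 units.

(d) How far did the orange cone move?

1.9

The orange cone moved from about (2.7, 2.6) to (4.3, 1.6), a distance of √(1.6² + 1.0²) ≈ 1.9.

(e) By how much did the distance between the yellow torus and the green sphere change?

+4.0

Before: roughly 3.7 units apart; after: 7.7. That's 4.0 units further apart.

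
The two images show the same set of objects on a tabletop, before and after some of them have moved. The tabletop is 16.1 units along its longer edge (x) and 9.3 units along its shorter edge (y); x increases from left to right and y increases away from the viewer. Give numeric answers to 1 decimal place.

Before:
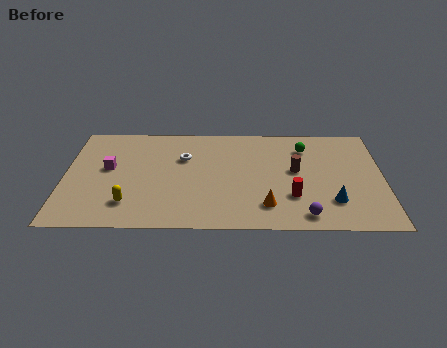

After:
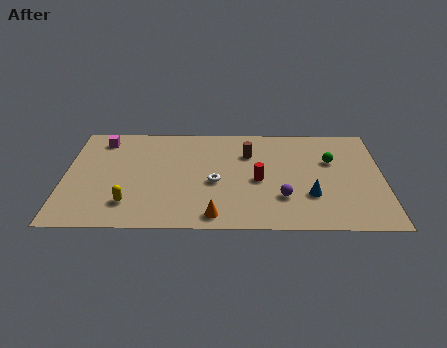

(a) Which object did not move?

the yellow capsule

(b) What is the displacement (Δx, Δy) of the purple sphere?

(-1.1, 1.5)

From the two frames, the purple sphere sits at roughly (12.1, 1.2) before and (11.0, 2.7) after.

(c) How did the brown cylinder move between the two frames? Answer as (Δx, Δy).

(-2.4, 1.5)

The brown cylinder was at about (11.7, 5.1) and moved to about (9.3, 6.6).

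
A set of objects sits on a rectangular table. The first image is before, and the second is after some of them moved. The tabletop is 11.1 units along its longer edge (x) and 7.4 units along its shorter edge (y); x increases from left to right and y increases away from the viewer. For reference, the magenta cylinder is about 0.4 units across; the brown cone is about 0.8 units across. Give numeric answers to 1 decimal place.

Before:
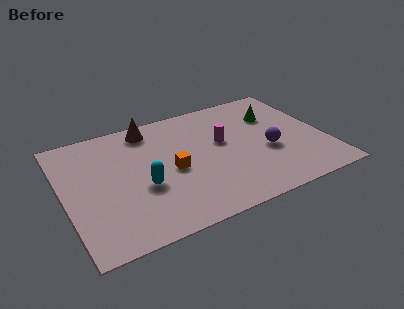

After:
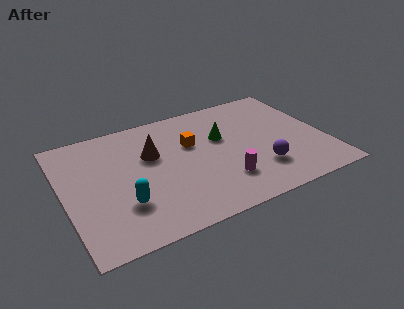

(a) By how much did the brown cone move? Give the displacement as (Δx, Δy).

(-0.1, -1.7)

The brown cone was at about (3.9, 6.4) and moved to about (3.8, 4.7).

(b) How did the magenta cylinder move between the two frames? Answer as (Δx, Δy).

(-0.3, -2.4)

From the two frames, the magenta cylinder sits at roughly (6.8, 4.3) before and (6.5, 1.9) after.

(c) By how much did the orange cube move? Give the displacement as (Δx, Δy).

(1.0, 1.3)

From the two frames, the orange cube sits at roughly (4.5, 3.4) before and (5.5, 4.7) after.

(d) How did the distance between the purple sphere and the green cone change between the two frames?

+0.6

They were about 2.3 units apart before and 2.9 after — 0.6 units further apart.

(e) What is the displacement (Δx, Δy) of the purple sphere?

(-0.5, -1.0)

The purple sphere started near (8.6, 3.0) and ended near (8.1, 2.0).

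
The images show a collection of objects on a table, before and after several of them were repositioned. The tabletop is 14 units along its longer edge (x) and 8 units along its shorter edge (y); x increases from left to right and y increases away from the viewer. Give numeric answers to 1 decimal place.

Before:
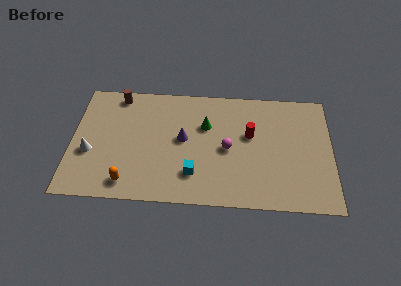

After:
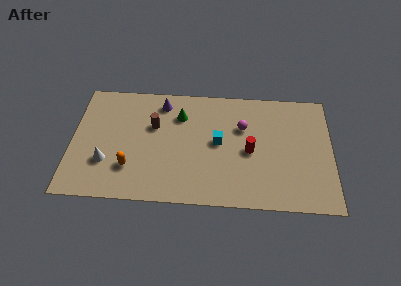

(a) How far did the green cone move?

1.5

From (7.2, 5.3) to (5.8, 5.9), the green cone covered √(1.4² + 0.6²) ≈ 1.5 units.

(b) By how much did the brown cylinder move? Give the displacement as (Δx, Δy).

(2.0, -2.0)

From the two frames, the brown cylinder sits at roughly (2.4, 7.1) before and (4.4, 5.1) after.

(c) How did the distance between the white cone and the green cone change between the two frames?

-1.4

They were about 6.6 units apart before and 5.2 after — 1.4 units closer together.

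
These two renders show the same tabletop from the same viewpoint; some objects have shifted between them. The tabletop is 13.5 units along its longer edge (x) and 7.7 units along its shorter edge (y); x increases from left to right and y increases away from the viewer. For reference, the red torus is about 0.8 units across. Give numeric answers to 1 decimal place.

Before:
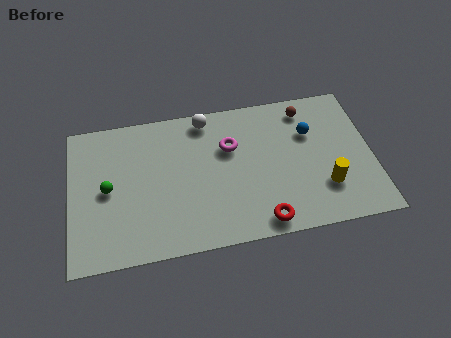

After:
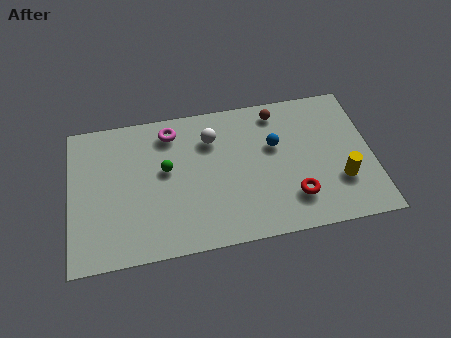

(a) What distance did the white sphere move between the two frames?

1.1

The white sphere moved from about (6.2, 6.8) to (6.4, 5.7), a distance of √(0.2² + 1.1²) ≈ 1.1.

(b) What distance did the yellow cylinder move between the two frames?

0.7

From (11.3, 2.2) to (12.0, 2.4), the yellow cylinder covered √(0.7² + 0.2²) ≈ 0.7 units.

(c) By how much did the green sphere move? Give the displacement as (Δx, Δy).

(2.6, 0.6)

From the two frames, the green sphere sits at roughly (1.7, 3.8) before and (4.3, 4.4) after.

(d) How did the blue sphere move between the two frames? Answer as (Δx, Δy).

(-1.6, -0.4)

The blue sphere started near (10.8, 5.2) and ended near (9.2, 4.8).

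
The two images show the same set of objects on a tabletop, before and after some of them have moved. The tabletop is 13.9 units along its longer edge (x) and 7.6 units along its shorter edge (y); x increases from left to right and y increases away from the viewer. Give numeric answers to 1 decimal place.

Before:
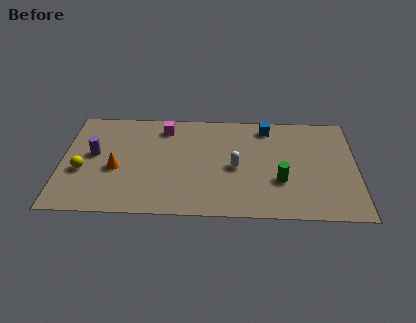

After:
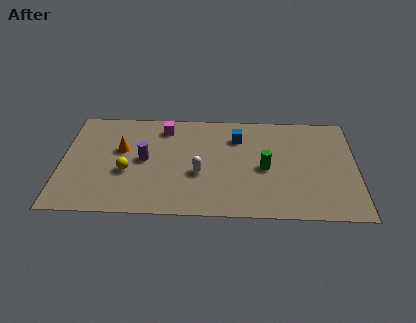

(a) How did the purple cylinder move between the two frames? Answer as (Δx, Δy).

(2.4, -0.3)

From the two frames, the purple cylinder sits at roughly (1.5, 4.2) before and (3.9, 3.9) after.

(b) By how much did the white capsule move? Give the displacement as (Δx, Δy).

(-1.7, -0.5)

The white capsule was at about (8.2, 3.5) and moved to about (6.5, 3.0).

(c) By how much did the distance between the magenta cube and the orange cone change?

-1.2

The distance was about 3.8 in the first image and 2.6 in the second, so they moved 1.2 units closer together.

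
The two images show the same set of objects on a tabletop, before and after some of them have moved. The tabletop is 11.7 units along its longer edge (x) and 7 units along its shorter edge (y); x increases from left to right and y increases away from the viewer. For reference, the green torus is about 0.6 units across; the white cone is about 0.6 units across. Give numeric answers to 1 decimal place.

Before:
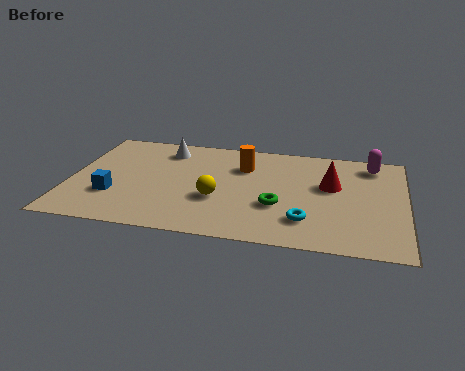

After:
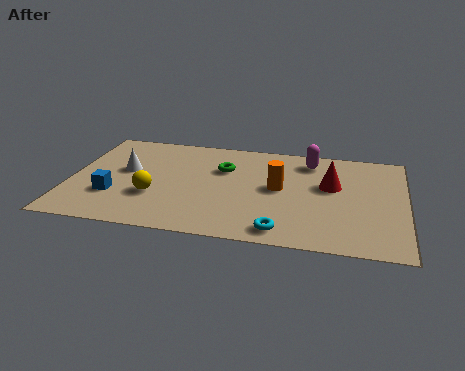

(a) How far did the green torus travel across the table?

3.0

The green torus moved from about (7.3, 2.5) to (5.3, 4.7), a distance of √(2.0² + 2.2²) ≈ 3.0.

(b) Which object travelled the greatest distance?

the green torus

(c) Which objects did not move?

the red cone and the blue cube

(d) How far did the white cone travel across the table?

2.1

The white cone moved from about (3.2, 5.7) to (1.9, 4.0), a distance of √(1.3² + 1.7²) ≈ 2.1.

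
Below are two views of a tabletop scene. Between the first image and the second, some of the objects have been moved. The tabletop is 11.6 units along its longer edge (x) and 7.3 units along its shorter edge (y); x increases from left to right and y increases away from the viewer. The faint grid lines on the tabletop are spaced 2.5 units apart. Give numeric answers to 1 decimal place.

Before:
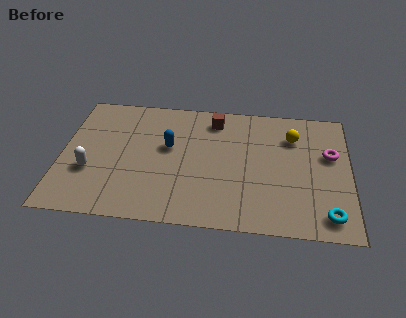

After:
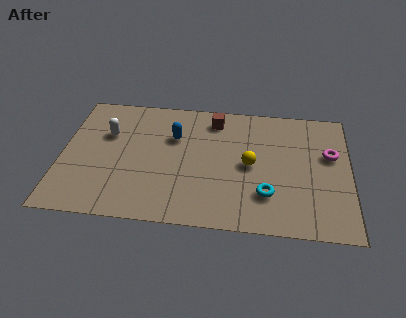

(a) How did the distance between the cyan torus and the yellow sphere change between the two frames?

-2.8

Before: roughly 4.5 units apart; after: 1.7. That's 2.8 units closer together.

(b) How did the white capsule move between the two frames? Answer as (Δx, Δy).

(0.6, 2.2)

The white capsule was at about (1.2, 2.6) and moved to about (1.8, 4.8).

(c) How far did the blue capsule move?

0.6

The blue capsule moved from about (4.3, 4.3) to (4.5, 4.9), a distance of √(0.2² + 0.6²) ≈ 0.6.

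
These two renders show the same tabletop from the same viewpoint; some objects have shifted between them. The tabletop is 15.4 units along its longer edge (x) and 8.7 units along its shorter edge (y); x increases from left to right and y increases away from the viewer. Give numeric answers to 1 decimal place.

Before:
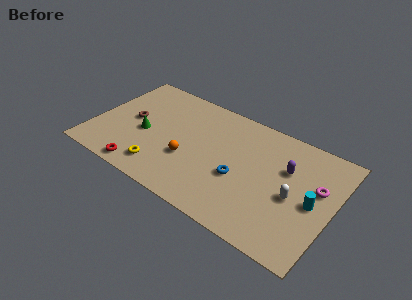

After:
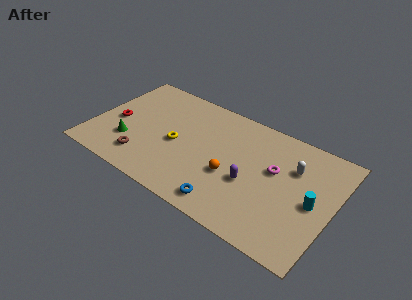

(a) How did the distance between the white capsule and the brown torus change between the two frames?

-0.7

Before: roughly 10.7 units apart; after: 10.0. That's 0.7 units closer together.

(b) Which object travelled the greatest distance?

the red torus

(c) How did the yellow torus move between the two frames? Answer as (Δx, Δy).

(0.6, 2.4)

The yellow torus was at about (4.8, 1.6) and moved to about (5.4, 4.0).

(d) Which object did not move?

the cyan cylinder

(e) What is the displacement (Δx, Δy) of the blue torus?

(-0.4, -2.3)

The blue torus started near (9.6, 3.5) and ended near (9.2, 1.2).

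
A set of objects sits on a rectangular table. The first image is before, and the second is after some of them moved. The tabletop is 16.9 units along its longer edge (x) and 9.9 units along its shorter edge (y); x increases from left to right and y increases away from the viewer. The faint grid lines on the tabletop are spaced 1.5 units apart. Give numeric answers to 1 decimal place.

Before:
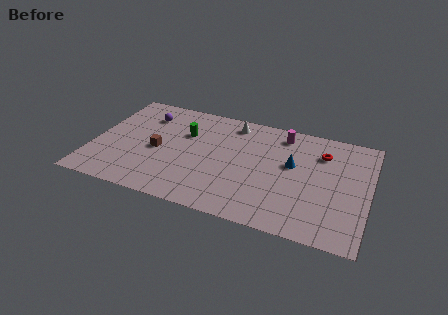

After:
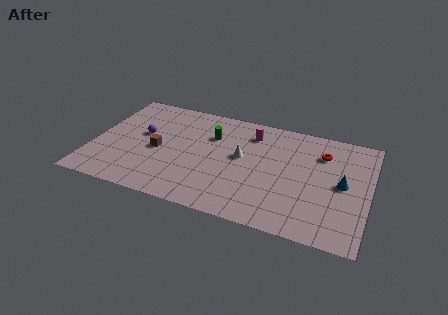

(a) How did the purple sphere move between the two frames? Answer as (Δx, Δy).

(0.0, -1.9)

The purple sphere was at about (2.9, 7.6) and moved to about (2.9, 5.7).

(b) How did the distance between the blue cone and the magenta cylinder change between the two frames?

+3.8

They were about 2.7 units apart before and 6.5 after — 3.8 units further apart.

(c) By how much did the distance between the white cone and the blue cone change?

+1.5

They were about 4.7 units apart before and 6.2 after — 1.5 units further apart.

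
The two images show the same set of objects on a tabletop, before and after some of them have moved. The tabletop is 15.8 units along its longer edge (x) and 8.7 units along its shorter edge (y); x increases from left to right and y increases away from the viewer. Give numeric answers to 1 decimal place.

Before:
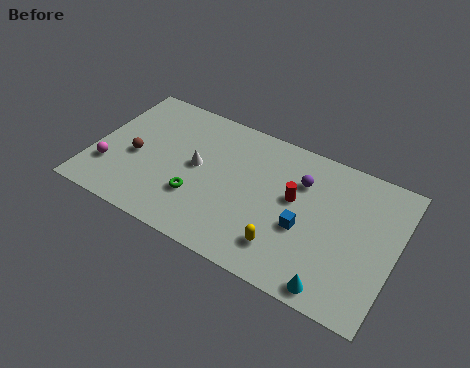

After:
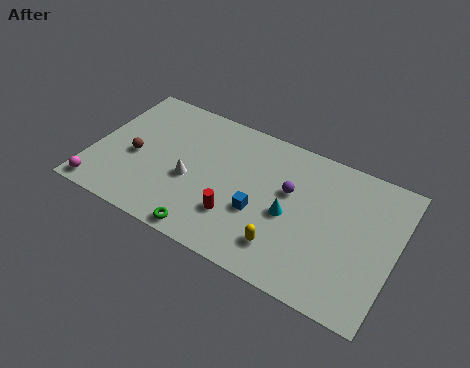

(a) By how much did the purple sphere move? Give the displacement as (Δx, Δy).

(-0.5, -0.9)

The purple sphere started near (10.7, 6.2) and ended near (10.2, 5.3).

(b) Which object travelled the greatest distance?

the cyan cone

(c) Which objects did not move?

the brown sphere and the yellow capsule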